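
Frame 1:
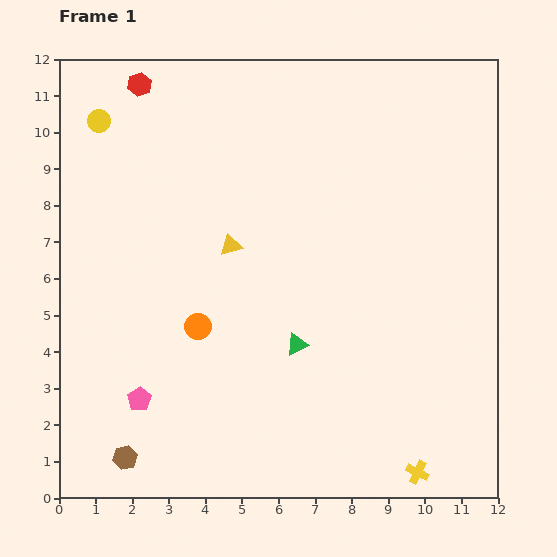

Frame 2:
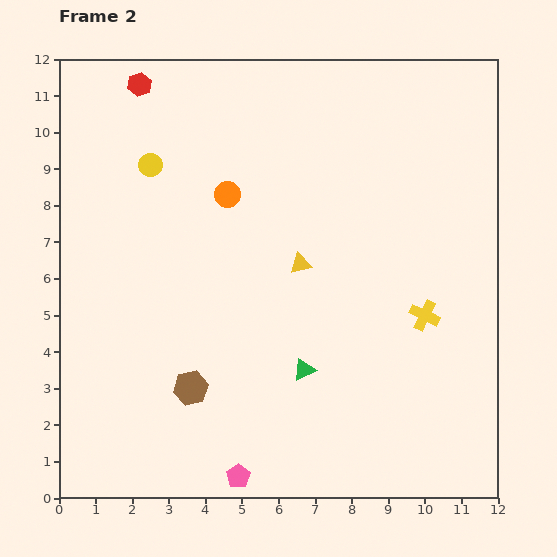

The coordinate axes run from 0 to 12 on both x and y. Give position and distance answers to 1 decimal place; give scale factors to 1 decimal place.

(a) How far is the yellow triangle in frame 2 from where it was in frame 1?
2.0

The yellow triangle moved from (4.7, 6.9) to (6.6, 6.4), a distance of √(1.9² + 0.5²) ≈ 2.0.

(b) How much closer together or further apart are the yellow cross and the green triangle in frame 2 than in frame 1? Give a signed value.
-1.2

Distance in frame 1: 4.8. Distance in frame 2: 3.6.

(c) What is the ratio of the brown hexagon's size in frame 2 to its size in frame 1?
1.4×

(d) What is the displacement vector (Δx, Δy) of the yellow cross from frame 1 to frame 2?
(0.2, 4.3)

The yellow cross was at (9.8, 0.7) in frame 1 and (10.0, 5.0) in frame 2.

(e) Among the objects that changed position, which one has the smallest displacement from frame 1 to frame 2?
the green triangle

(moved 0.7)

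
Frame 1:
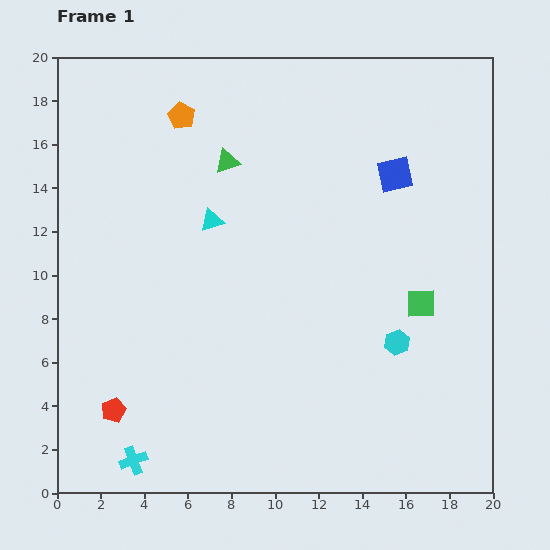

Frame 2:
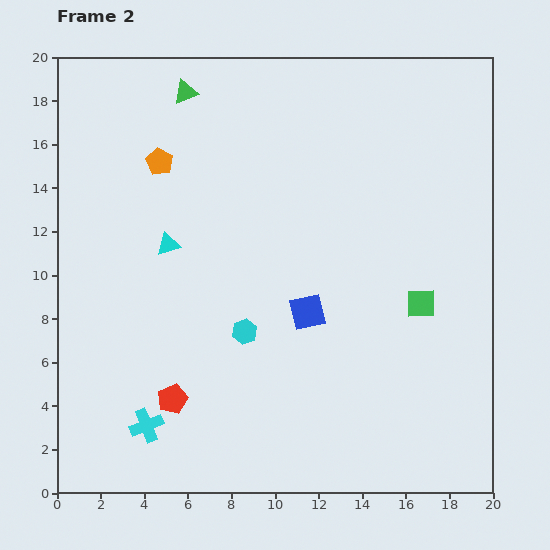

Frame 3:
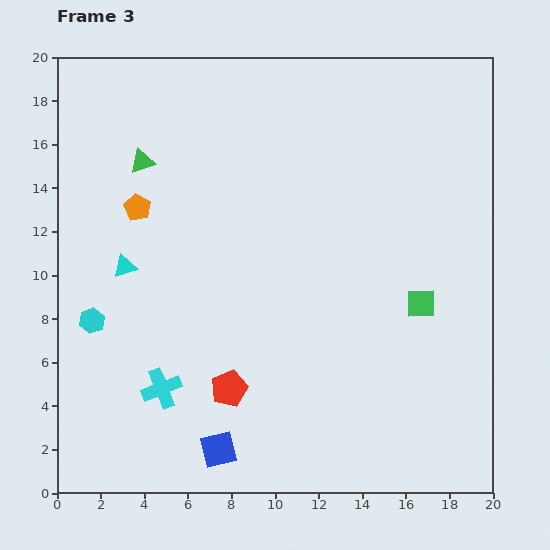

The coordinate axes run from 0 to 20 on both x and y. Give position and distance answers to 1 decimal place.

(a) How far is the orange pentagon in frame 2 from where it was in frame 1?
2.3

The orange pentagon moved from (5.7, 17.3) to (4.7, 15.2), a distance of √(1.0² + 2.1²) ≈ 2.3.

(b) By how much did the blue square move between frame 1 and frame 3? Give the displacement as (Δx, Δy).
(-8.1, -12.6)

The blue square was at (15.5, 14.6) in frame 1 and (7.4, 2.0) in frame 3.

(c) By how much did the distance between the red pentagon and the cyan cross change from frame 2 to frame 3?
+1.4

Distance in frame 2: 1.7. Distance in frame 3: 3.1.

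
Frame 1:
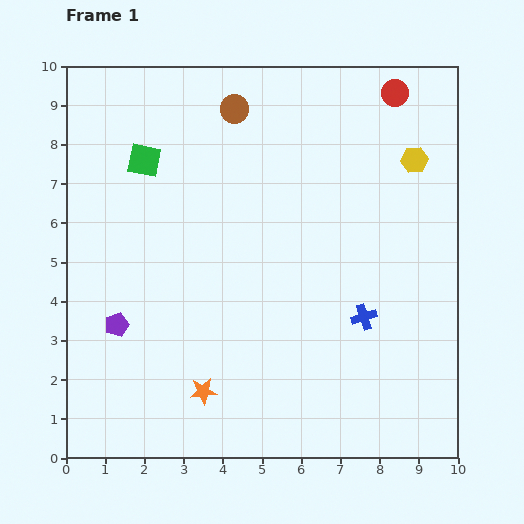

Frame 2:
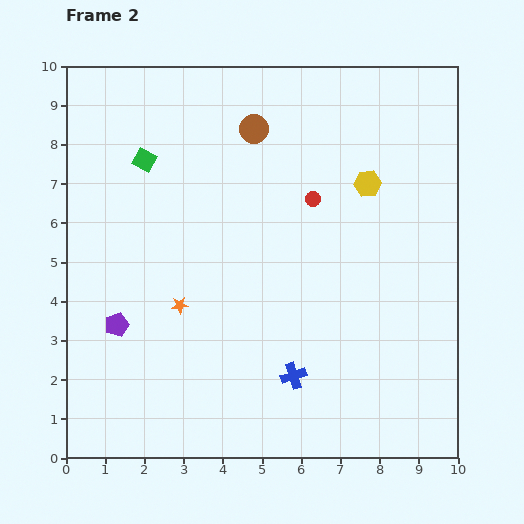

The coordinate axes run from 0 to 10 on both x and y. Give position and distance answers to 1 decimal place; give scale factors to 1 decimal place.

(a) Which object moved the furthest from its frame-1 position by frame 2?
the red circle

(moved 3.4; next 2.3)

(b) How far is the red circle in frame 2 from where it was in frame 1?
3.4

The red circle moved from (8.4, 9.3) to (6.3, 6.6), a distance of √(2.1² + 2.7²) ≈ 3.4.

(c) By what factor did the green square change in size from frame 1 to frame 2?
0.7×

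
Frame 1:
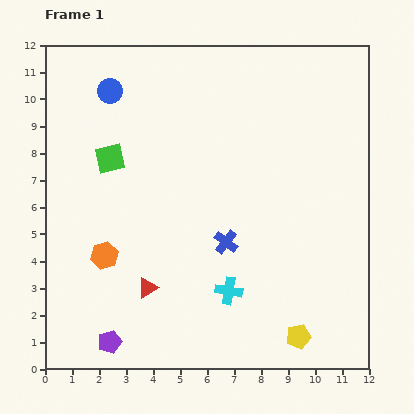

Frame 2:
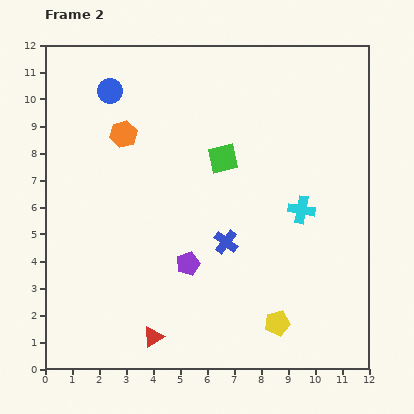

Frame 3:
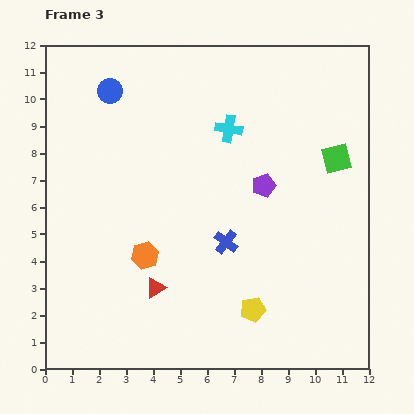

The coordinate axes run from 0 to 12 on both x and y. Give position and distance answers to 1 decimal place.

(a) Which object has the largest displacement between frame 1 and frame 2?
the orange hexagon

(moved 4.6; next 4.2)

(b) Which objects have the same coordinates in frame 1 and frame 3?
the blue circle, the blue cross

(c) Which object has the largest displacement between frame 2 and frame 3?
the orange hexagon

(moved 4.6; next 4.2)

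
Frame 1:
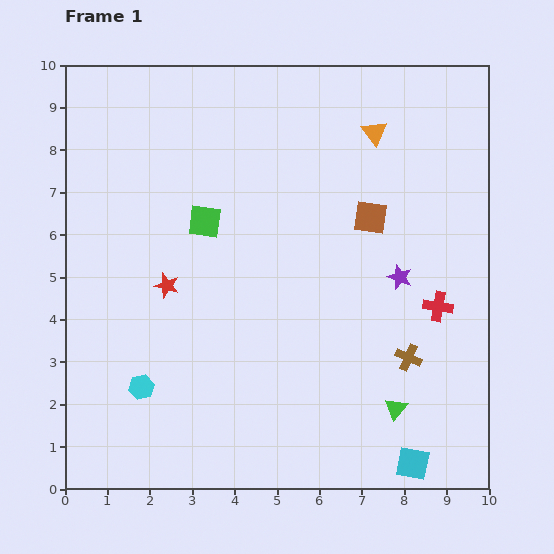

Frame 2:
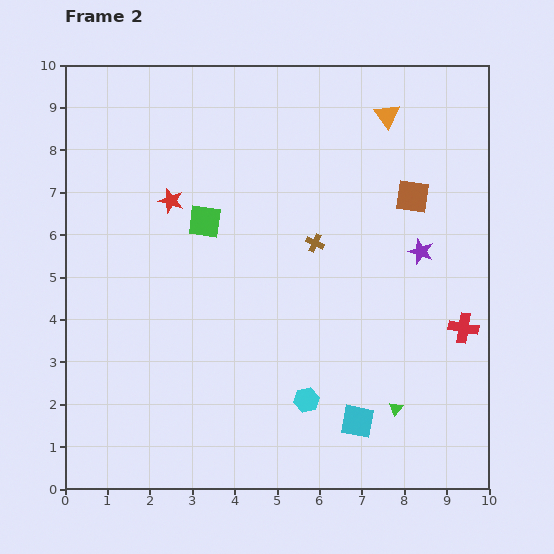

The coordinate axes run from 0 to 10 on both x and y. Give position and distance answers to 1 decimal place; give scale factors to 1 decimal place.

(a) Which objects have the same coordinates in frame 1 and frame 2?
the green square, the green triangle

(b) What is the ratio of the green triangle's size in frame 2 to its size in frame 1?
0.6×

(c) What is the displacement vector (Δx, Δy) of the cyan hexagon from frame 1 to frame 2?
(3.9, -0.3)

The cyan hexagon was at (1.8, 2.4) in frame 1 and (5.7, 2.1) in frame 2.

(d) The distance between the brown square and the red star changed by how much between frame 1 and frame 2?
+0.6

Distance in frame 1: 5.1. Distance in frame 2: 5.7.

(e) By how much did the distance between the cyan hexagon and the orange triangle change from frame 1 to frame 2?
-1.1

Distance in frame 1: 8.1. Distance in frame 2: 7.0.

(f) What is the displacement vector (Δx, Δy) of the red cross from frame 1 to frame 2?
(0.6, -0.5)

The red cross was at (8.8, 4.3) in frame 1 and (9.4, 3.8) in frame 2.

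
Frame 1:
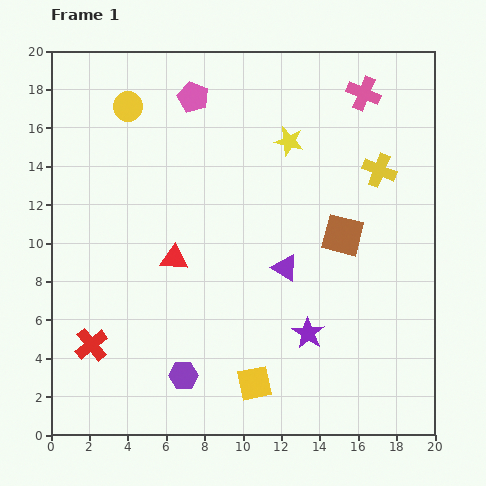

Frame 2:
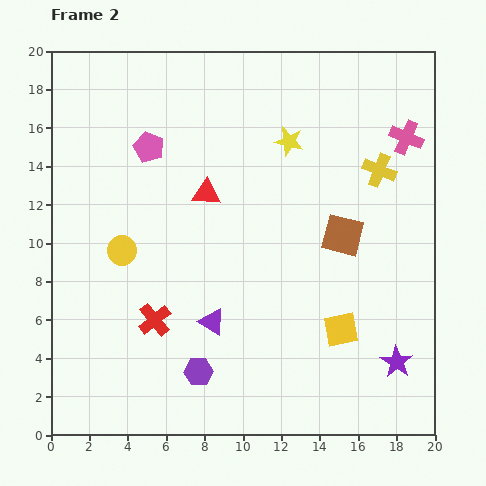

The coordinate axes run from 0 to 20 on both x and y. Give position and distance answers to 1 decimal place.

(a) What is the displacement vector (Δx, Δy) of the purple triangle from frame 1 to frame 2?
(-3.8, -2.8)

The purple triangle was at (12.2, 8.7) in frame 1 and (8.4, 5.9) in frame 2.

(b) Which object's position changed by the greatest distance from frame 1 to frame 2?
the yellow circle

(moved 7.5; next 5.3)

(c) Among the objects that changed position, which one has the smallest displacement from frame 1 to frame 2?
the purple hexagon

(moved 0.8)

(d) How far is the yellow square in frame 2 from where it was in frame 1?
5.3

The yellow square moved from (10.6, 2.7) to (15.1, 5.5), a distance of √(4.5² + 2.8²) ≈ 5.3.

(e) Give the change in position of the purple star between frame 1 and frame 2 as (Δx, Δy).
(4.6, -1.5)

The purple star was at (13.4, 5.3) in frame 1 and (18.0, 3.8) in frame 2.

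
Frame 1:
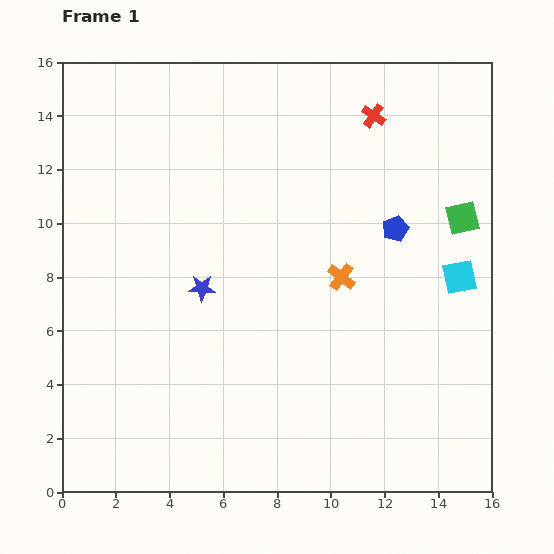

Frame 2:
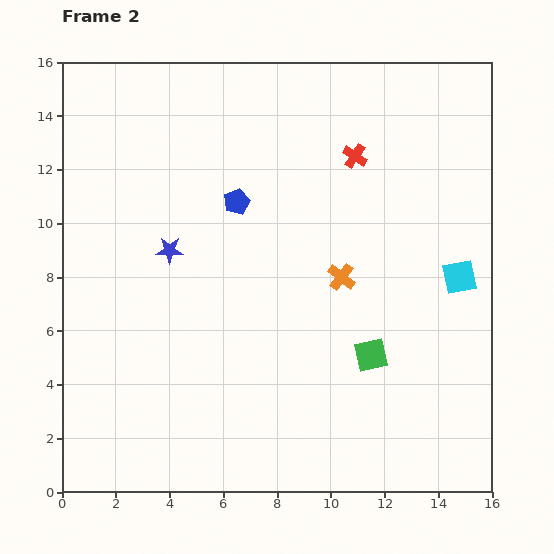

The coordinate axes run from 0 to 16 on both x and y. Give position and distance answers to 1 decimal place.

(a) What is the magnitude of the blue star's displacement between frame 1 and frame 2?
1.8

The blue star moved from (5.2, 7.6) to (4.0, 9.0), a distance of √(1.2² + 1.4²) ≈ 1.8.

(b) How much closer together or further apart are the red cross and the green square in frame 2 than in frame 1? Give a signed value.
+2.4

Distance in frame 1: 5.0. Distance in frame 2: 7.4.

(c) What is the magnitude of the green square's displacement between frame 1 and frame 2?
6.1

The green square moved from (14.9, 10.2) to (11.5, 5.1), a distance of √(3.4² + 5.1²) ≈ 6.1.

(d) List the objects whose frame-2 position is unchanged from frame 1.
the orange cross, the cyan square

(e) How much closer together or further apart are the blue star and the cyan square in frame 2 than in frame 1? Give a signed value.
+1.2

Distance in frame 1: 9.6. Distance in frame 2: 10.8.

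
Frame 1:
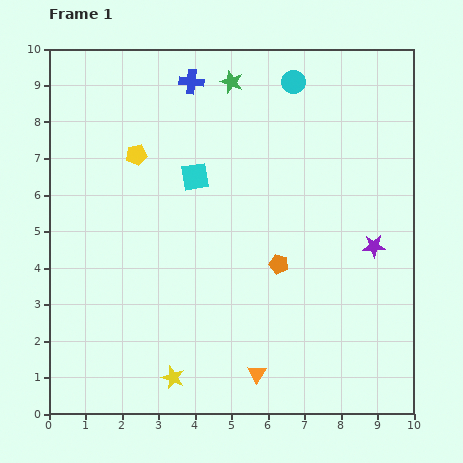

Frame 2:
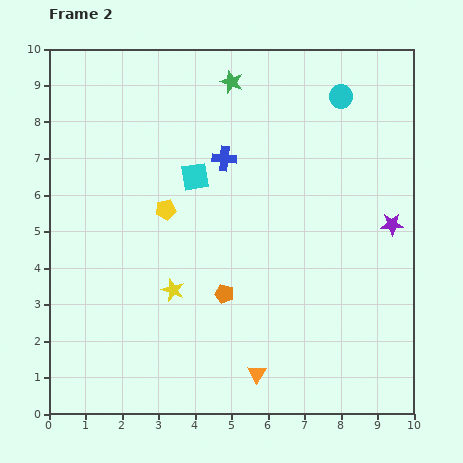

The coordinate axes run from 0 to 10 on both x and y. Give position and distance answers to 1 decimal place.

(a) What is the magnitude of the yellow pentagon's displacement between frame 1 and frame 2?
1.7

The yellow pentagon moved from (2.4, 7.1) to (3.2, 5.6), a distance of √(0.8² + 1.5²) ≈ 1.7.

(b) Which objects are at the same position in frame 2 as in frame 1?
the orange triangle, the cyan square, the green star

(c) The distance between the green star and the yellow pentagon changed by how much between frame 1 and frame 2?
+0.6

Distance in frame 1: 3.3. Distance in frame 2: 3.9.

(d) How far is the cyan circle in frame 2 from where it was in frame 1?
1.4

The cyan circle moved from (6.7, 9.1) to (8.0, 8.7), a distance of √(1.3² + 0.4²) ≈ 1.4.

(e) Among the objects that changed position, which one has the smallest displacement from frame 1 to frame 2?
the purple star

(moved 0.8)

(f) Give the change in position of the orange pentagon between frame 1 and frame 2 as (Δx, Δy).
(-1.5, -0.8)

The orange pentagon was at (6.3, 4.1) in frame 1 and (4.8, 3.3) in frame 2.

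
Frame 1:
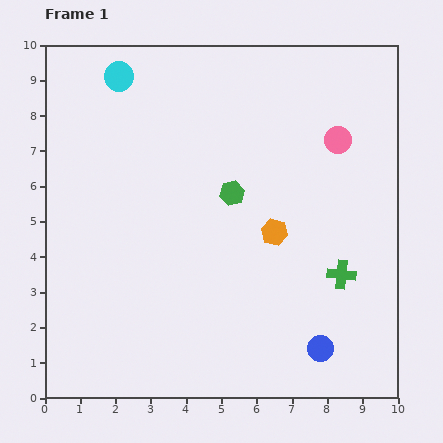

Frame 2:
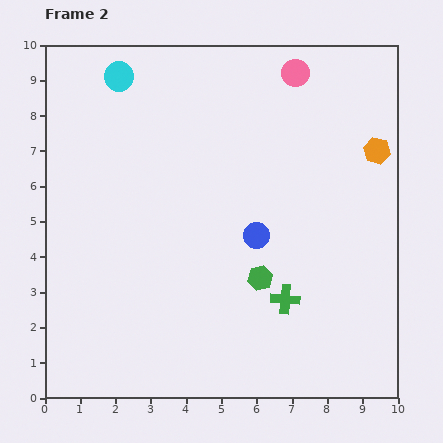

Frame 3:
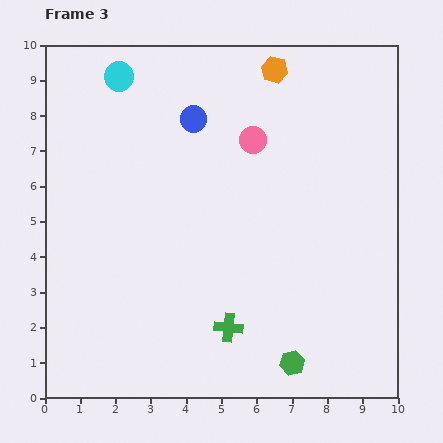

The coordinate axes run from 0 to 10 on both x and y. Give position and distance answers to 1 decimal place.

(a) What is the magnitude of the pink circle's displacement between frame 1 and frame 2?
2.2

The pink circle moved from (8.3, 7.3) to (7.1, 9.2), a distance of √(1.2² + 1.9²) ≈ 2.2.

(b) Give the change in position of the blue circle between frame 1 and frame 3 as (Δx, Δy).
(-3.6, 6.5)

The blue circle was at (7.8, 1.4) in frame 1 and (4.2, 7.9) in frame 3.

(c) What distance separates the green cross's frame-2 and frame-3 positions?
1.8

The green cross moved from (6.8, 2.8) to (5.2, 2.0), a distance of √(1.6² + 0.8²) ≈ 1.8.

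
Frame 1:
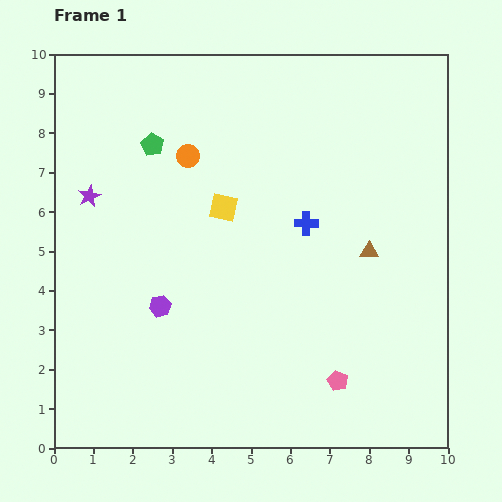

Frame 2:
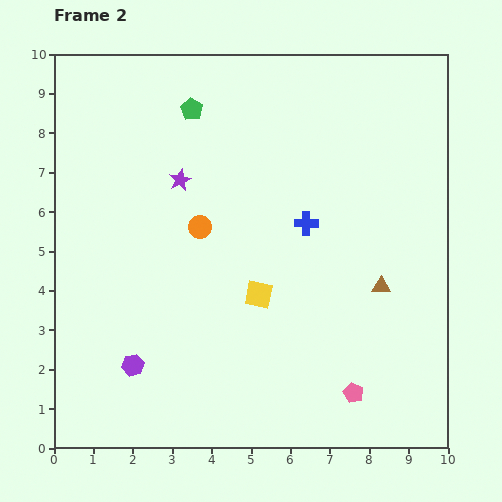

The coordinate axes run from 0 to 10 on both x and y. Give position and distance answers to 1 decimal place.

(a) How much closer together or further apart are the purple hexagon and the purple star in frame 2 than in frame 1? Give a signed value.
+1.6

Distance in frame 1: 3.3. Distance in frame 2: 4.9.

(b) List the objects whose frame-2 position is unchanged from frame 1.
the blue cross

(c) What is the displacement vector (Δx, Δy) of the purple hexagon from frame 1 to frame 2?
(-0.7, -1.5)

The purple hexagon was at (2.7, 3.6) in frame 1 and (2.0, 2.1) in frame 2.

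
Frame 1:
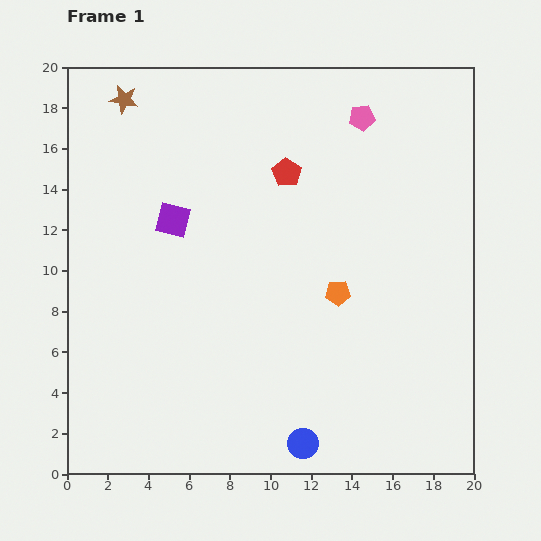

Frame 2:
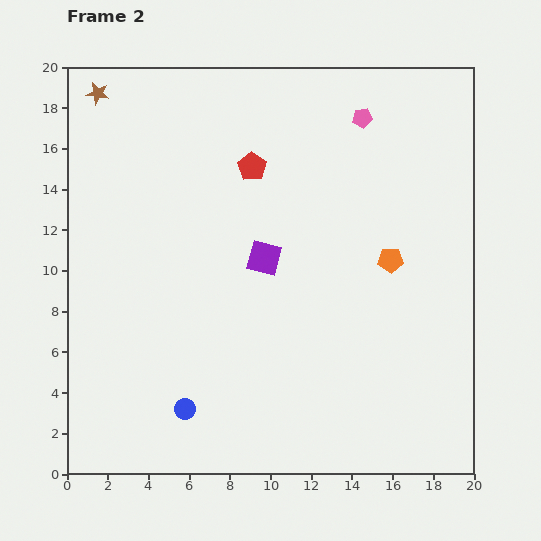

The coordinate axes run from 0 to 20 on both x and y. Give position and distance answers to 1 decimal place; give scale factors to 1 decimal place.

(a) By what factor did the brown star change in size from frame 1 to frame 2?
0.8×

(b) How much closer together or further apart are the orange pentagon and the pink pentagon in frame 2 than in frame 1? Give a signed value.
-1.6

Distance in frame 1: 8.7. Distance in frame 2: 7.1.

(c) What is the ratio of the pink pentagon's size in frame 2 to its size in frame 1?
0.8×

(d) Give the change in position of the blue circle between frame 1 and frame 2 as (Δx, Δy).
(-5.8, 1.7)

The blue circle was at (11.6, 1.5) in frame 1 and (5.8, 3.2) in frame 2.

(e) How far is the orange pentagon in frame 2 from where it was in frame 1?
3.1

The orange pentagon moved from (13.3, 8.9) to (15.9, 10.5), a distance of √(2.6² + 1.6²) ≈ 3.1.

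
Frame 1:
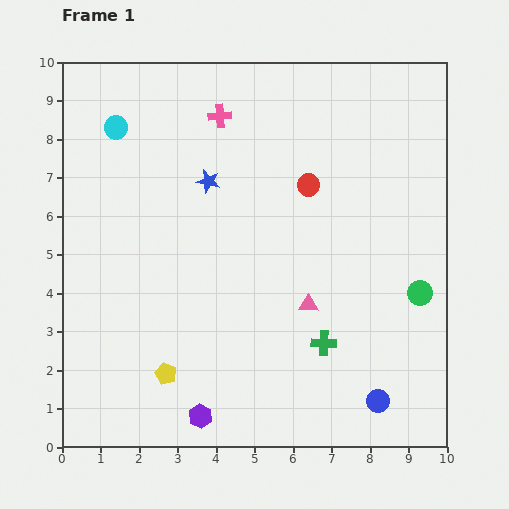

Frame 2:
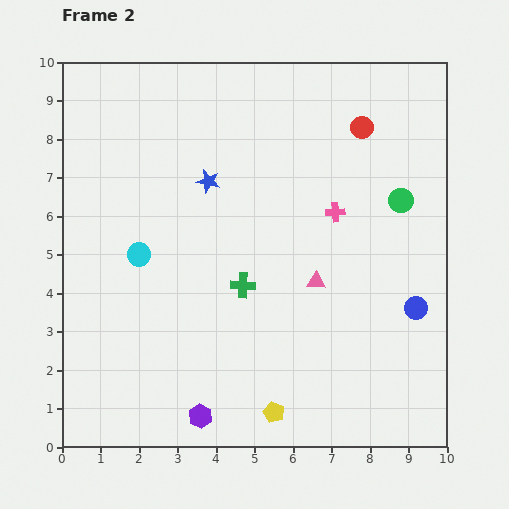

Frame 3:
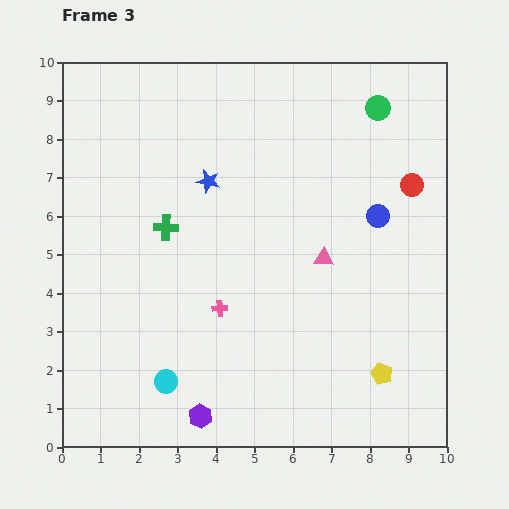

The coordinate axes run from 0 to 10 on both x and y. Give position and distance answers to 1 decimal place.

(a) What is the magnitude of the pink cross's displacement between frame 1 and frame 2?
3.9

The pink cross moved from (4.1, 8.6) to (7.1, 6.1), a distance of √(3.0² + 2.5²) ≈ 3.9.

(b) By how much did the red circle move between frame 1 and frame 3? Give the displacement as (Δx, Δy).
(2.7, 0.0)

The red circle was at (6.4, 6.8) in frame 1 and (9.1, 6.8) in frame 3.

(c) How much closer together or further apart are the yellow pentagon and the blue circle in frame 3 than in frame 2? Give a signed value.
-0.5

Distance in frame 2: 4.6. Distance in frame 3: 4.1.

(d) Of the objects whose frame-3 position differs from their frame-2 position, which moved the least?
the pink triangle

(moved 0.6)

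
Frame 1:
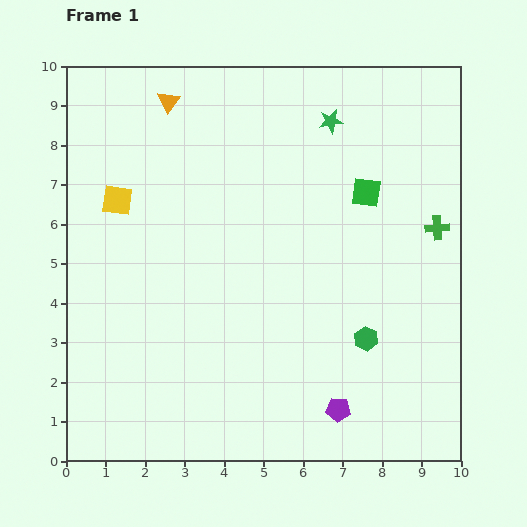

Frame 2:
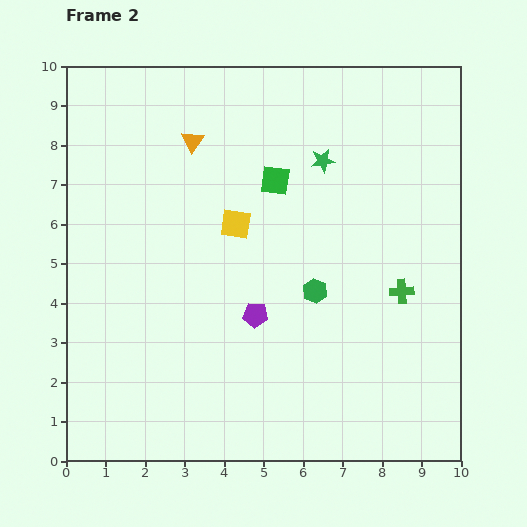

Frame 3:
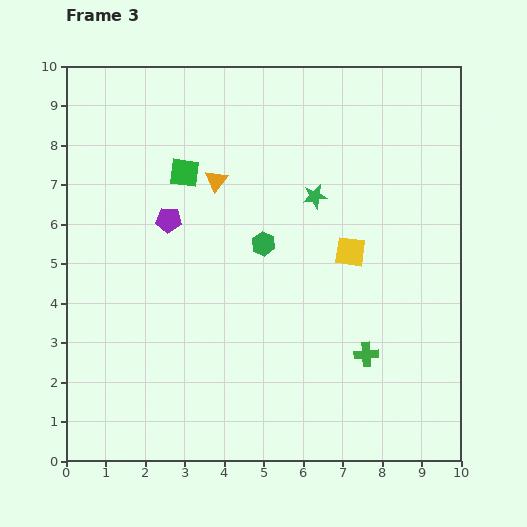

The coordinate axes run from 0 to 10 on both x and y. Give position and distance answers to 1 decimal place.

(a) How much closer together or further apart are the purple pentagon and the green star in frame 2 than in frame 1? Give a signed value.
-3.0

Distance in frame 1: 7.3. Distance in frame 2: 4.3.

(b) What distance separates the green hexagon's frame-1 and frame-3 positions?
3.5

The green hexagon moved from (7.6, 3.1) to (5.0, 5.5), a distance of √(2.6² + 2.4²) ≈ 3.5.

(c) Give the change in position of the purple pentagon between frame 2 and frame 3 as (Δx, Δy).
(-2.2, 2.4)

The purple pentagon was at (4.8, 3.7) in frame 2 and (2.6, 6.1) in frame 3.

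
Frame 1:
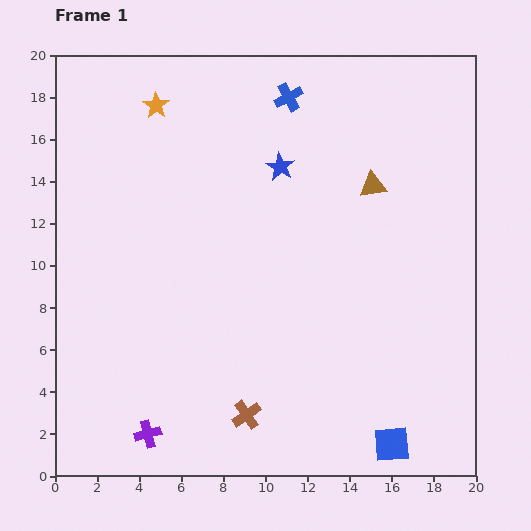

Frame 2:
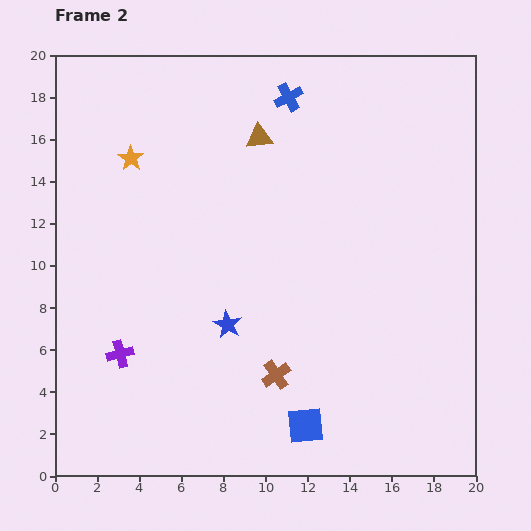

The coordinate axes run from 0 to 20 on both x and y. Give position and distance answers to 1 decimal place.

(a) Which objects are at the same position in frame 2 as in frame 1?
the blue cross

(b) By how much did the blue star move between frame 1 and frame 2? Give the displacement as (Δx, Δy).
(-2.5, -7.5)

The blue star was at (10.7, 14.7) in frame 1 and (8.2, 7.2) in frame 2.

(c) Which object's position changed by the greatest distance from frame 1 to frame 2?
the blue star

(moved 7.9; next 5.9)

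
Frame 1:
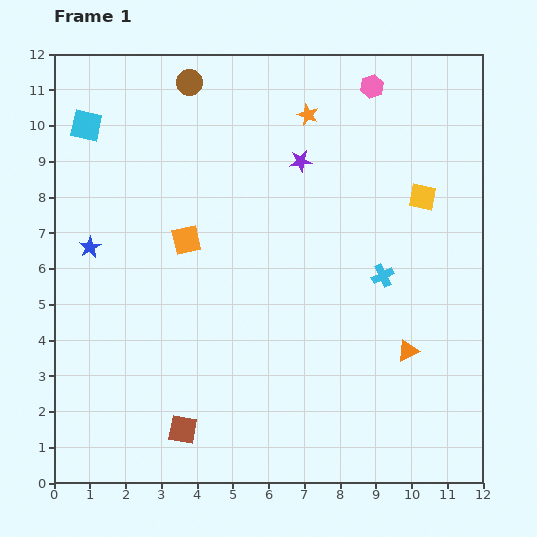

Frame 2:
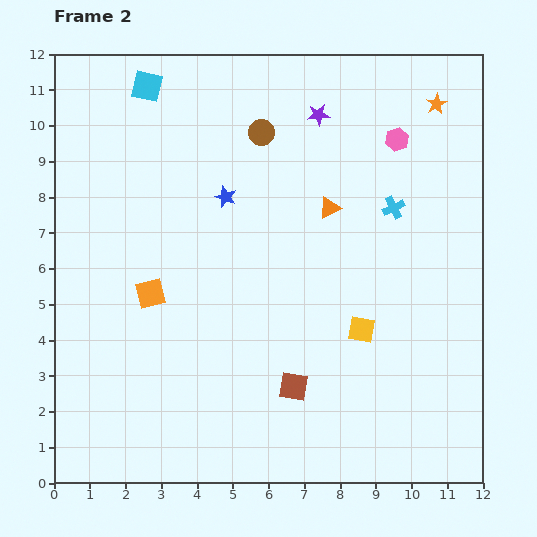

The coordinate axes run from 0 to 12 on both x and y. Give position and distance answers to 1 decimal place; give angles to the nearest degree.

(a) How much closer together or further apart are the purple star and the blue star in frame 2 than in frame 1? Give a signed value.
-2.9

Distance in frame 1: 6.4. Distance in frame 2: 3.5.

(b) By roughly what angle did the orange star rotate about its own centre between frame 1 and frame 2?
22° clockwise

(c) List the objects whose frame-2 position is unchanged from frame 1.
none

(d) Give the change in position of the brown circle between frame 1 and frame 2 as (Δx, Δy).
(2.0, -1.4)

The brown circle was at (3.8, 11.2) in frame 1 and (5.8, 9.8) in frame 2.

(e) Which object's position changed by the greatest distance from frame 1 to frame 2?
the orange triangle

(moved 4.6; next 4.1)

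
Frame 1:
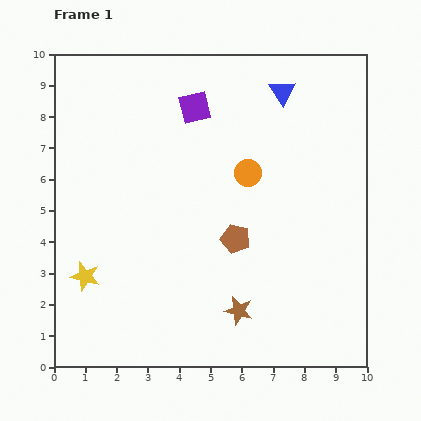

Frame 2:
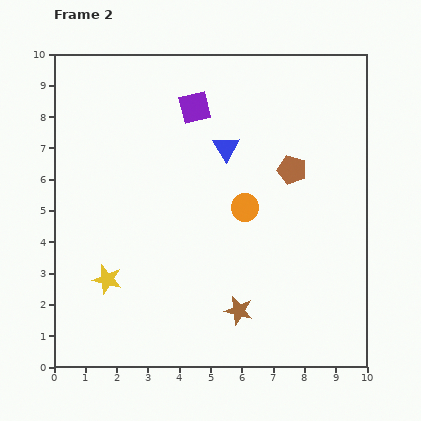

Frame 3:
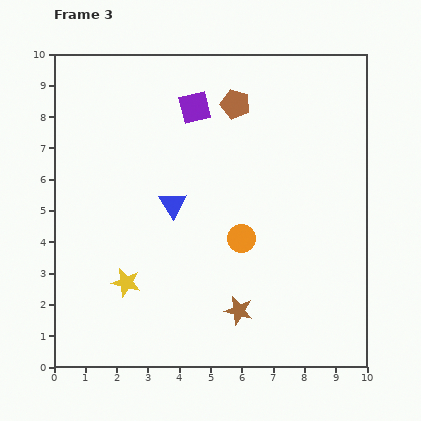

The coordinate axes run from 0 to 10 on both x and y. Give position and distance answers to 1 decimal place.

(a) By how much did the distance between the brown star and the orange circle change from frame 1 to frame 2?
-1.1

Distance in frame 1: 4.4. Distance in frame 2: 3.3.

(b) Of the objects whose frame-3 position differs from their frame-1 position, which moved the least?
the yellow star

(moved 1.3)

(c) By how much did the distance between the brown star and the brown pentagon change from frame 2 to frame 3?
+1.8

Distance in frame 2: 4.8. Distance in frame 3: 6.6.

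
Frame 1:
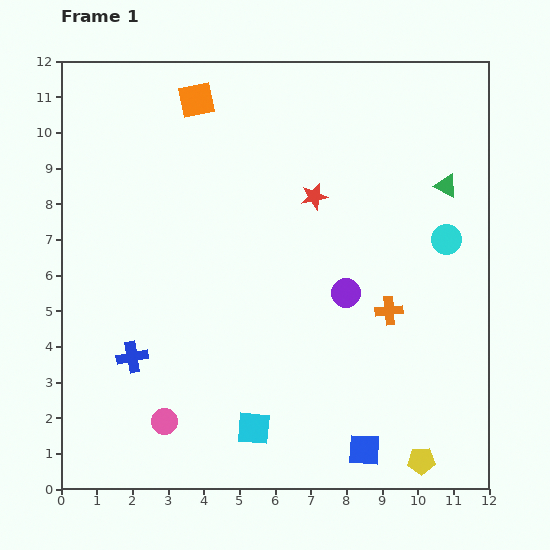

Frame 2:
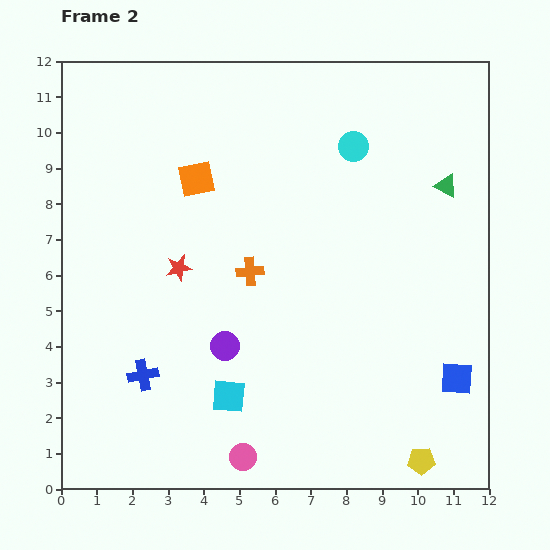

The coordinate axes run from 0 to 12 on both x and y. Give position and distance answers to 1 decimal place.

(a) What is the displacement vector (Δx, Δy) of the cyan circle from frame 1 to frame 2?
(-2.6, 2.6)

The cyan circle was at (10.8, 7.0) in frame 1 and (8.2, 9.6) in frame 2.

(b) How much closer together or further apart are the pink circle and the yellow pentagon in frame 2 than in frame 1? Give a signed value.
-2.3

Distance in frame 1: 7.3. Distance in frame 2: 5.0.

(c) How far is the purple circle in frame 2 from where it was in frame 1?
3.7

The purple circle moved from (8.0, 5.5) to (4.6, 4.0), a distance of √(3.4² + 1.5²) ≈ 3.7.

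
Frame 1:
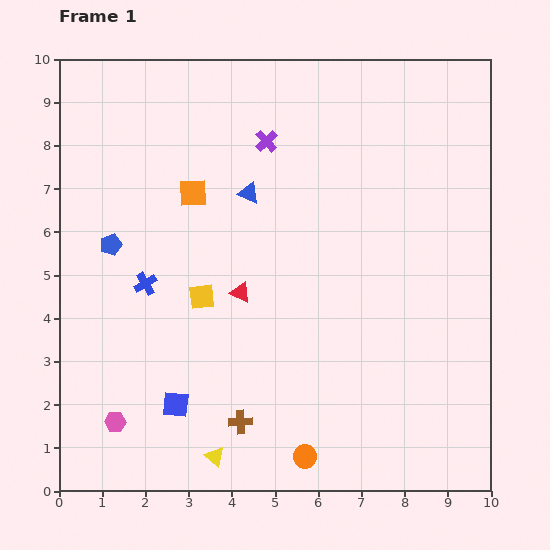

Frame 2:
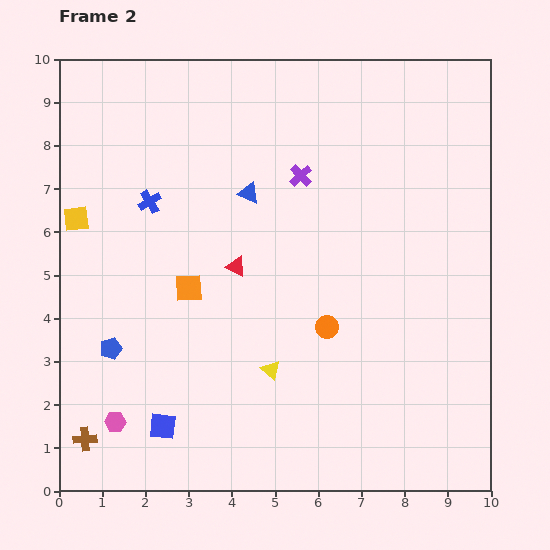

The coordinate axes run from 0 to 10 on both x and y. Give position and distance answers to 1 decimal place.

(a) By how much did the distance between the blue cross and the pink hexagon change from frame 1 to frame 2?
+1.9

Distance in frame 1: 3.3. Distance in frame 2: 5.2.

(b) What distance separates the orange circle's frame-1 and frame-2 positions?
3.0

The orange circle moved from (5.7, 0.8) to (6.2, 3.8), a distance of √(0.5² + 3.0²) ≈ 3.0.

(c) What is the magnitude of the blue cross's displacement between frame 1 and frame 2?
1.9

The blue cross moved from (2.0, 4.8) to (2.1, 6.7), a distance of √(0.1² + 1.9²) ≈ 1.9.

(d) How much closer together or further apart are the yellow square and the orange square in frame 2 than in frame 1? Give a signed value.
+0.7

Distance in frame 1: 2.4. Distance in frame 2: 3.1.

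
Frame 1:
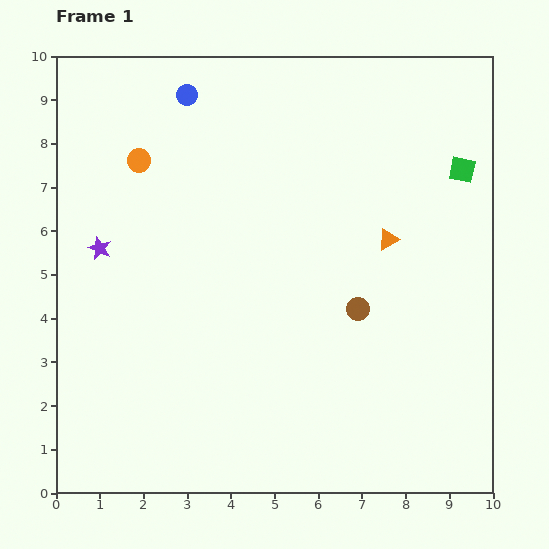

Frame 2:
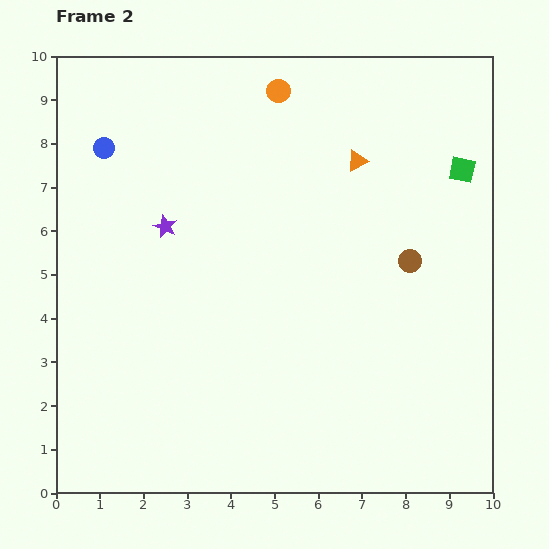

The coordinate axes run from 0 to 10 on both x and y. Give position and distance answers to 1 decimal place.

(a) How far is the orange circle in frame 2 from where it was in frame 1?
3.6

The orange circle moved from (1.9, 7.6) to (5.1, 9.2), a distance of √(3.2² + 1.6²) ≈ 3.6.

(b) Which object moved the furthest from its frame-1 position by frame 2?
the orange circle

(moved 3.6; next 2.2)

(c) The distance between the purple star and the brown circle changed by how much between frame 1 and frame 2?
-0.4

Distance in frame 1: 6.1. Distance in frame 2: 5.7.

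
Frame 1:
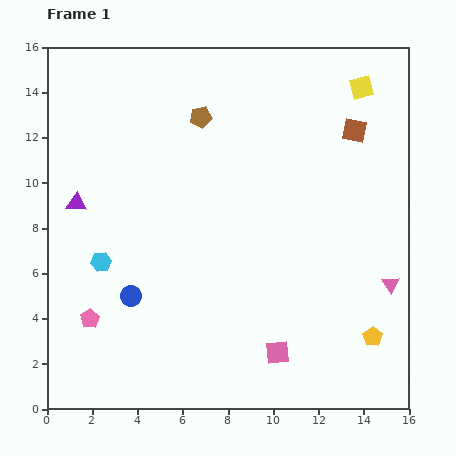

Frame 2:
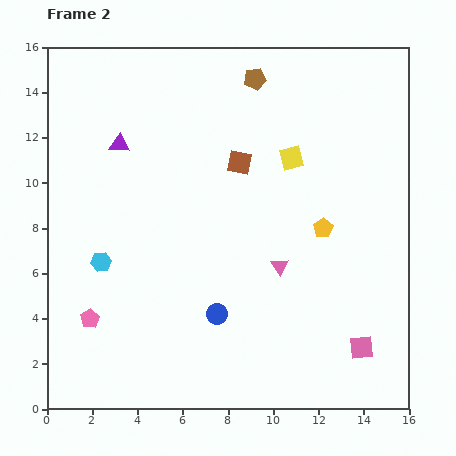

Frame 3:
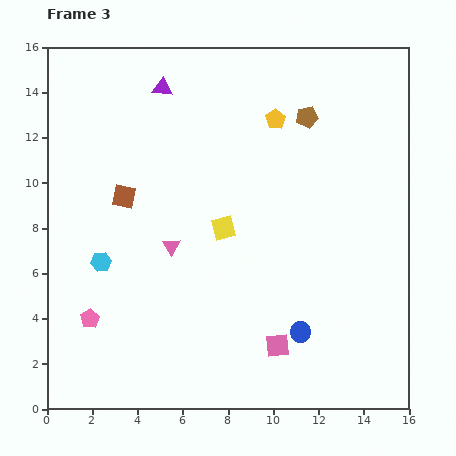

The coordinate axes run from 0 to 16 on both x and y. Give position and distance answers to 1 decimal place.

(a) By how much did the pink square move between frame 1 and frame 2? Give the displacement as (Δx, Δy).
(3.7, 0.2)

The pink square was at (10.2, 2.5) in frame 1 and (13.9, 2.7) in frame 2.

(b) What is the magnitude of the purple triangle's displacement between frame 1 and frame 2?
3.2

The purple triangle moved from (1.3, 9.1) to (3.2, 11.7), a distance of √(1.9² + 2.6²) ≈ 3.2.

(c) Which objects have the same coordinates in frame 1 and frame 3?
the cyan hexagon, the pink pentagon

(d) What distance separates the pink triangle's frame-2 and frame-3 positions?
4.9

The pink triangle moved from (10.3, 6.3) to (5.5, 7.2), a distance of √(4.8² + 0.9²) ≈ 4.9.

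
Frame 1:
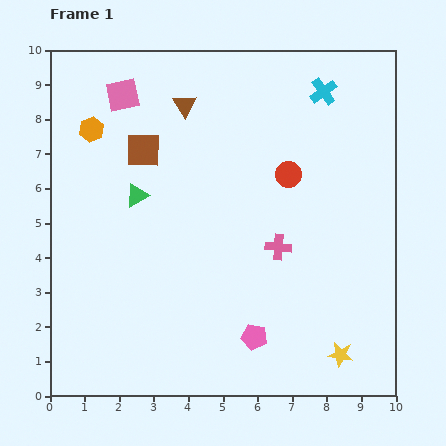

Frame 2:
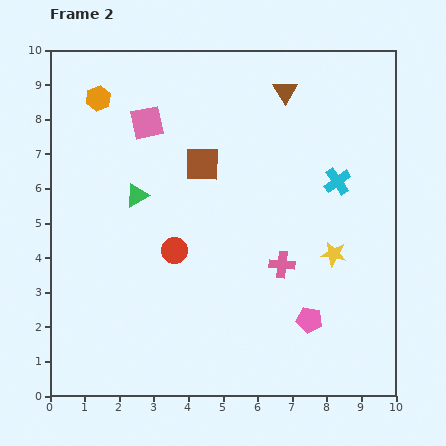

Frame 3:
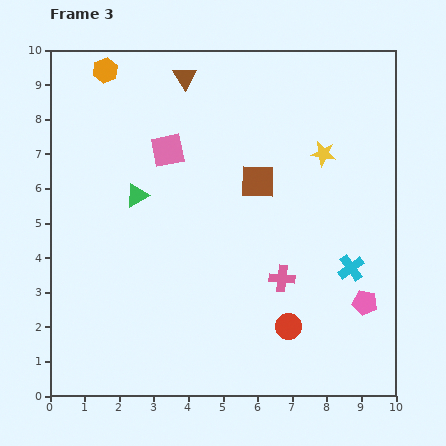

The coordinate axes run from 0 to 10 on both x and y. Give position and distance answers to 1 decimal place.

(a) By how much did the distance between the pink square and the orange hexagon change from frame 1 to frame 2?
+0.3

Distance in frame 1: 1.3. Distance in frame 2: 1.6.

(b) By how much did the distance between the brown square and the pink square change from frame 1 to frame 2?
+0.3

Distance in frame 1: 1.7. Distance in frame 2: 2.0.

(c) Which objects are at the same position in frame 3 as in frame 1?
the green triangle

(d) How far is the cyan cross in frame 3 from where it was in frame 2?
2.5

The cyan cross moved from (8.3, 6.2) to (8.7, 3.7), a distance of √(0.4² + 2.5²) ≈ 2.5.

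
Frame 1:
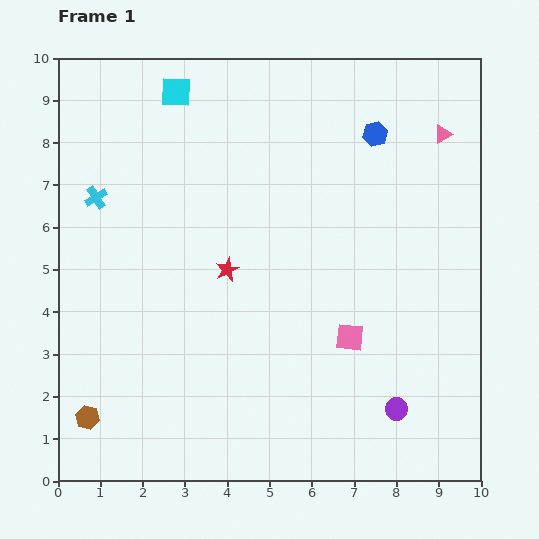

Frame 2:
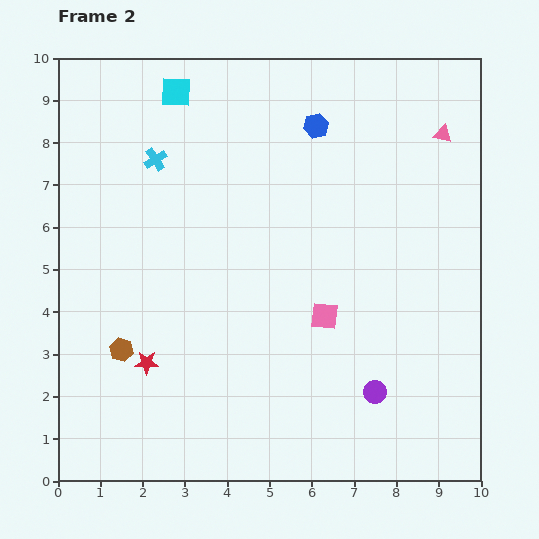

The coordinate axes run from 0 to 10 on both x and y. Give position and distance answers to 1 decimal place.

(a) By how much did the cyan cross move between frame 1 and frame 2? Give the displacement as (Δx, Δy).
(1.4, 0.9)

The cyan cross was at (0.9, 6.7) in frame 1 and (2.3, 7.6) in frame 2.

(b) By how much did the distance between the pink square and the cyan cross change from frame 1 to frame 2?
-1.4

Distance in frame 1: 6.8. Distance in frame 2: 5.4.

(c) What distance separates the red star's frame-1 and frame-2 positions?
2.9

The red star moved from (4.0, 5.0) to (2.1, 2.8), a distance of √(1.9² + 2.2²) ≈ 2.9.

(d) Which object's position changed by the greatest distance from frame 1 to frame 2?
the red star

(moved 2.9; next 1.8)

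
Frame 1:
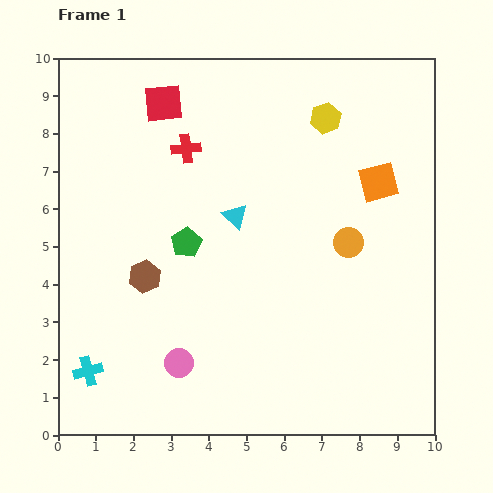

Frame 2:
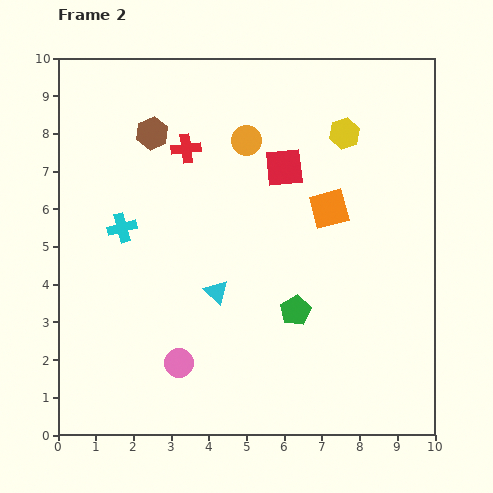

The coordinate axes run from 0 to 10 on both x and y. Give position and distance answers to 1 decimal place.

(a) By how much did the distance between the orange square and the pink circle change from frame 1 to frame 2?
-1.5

Distance in frame 1: 7.2. Distance in frame 2: 5.7.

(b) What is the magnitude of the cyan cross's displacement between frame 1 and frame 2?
3.9

The cyan cross moved from (0.8, 1.7) to (1.7, 5.5), a distance of √(0.9² + 3.8²) ≈ 3.9.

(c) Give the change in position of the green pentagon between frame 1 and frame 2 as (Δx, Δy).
(2.9, -1.8)

The green pentagon was at (3.4, 5.1) in frame 1 and (6.3, 3.3) in frame 2.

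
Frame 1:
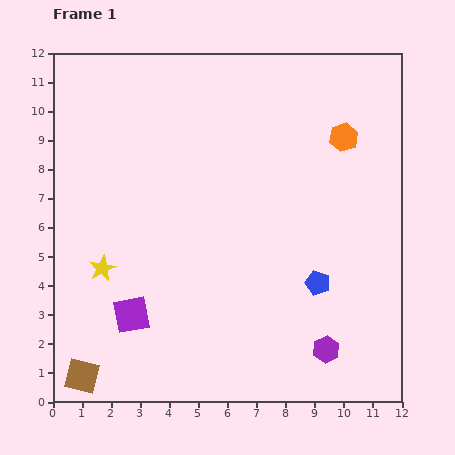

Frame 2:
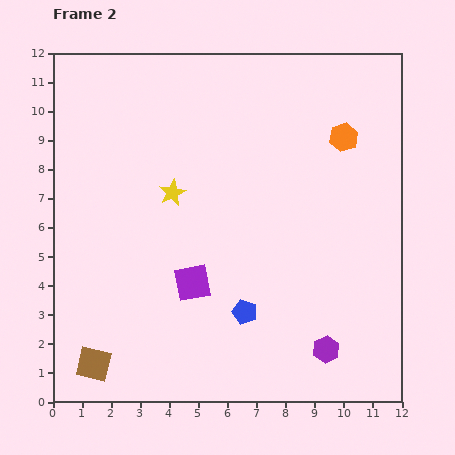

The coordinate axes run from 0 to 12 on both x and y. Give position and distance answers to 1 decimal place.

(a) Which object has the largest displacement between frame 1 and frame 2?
the yellow star

(moved 3.5; next 2.7)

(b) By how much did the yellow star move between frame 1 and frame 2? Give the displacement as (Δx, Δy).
(2.4, 2.6)

The yellow star was at (1.7, 4.6) in frame 1 and (4.1, 7.2) in frame 2.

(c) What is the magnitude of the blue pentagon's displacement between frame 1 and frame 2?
2.7

The blue pentagon moved from (9.1, 4.1) to (6.6, 3.1), a distance of √(2.5² + 1.0²) ≈ 2.7.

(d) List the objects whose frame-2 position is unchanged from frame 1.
the orange hexagon, the purple hexagon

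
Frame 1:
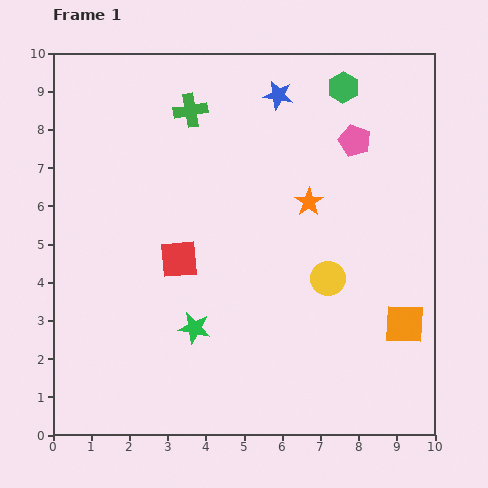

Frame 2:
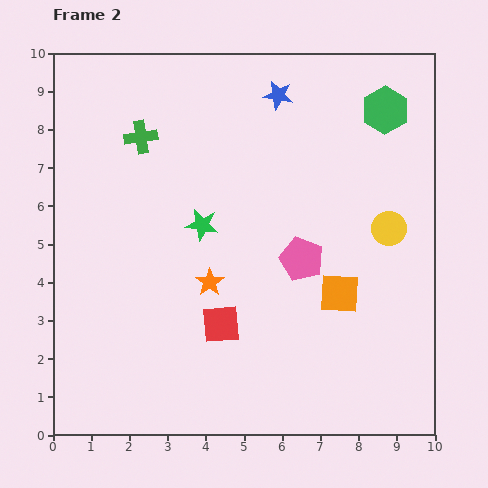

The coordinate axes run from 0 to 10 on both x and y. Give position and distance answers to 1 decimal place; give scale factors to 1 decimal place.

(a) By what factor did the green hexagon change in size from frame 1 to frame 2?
1.5×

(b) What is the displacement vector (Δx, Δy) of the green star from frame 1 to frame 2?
(0.2, 2.7)

The green star was at (3.7, 2.8) in frame 1 and (3.9, 5.5) in frame 2.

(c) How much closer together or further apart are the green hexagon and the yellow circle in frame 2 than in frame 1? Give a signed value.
-1.9

Distance in frame 1: 5.0. Distance in frame 2: 3.1.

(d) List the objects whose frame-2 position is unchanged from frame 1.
the blue star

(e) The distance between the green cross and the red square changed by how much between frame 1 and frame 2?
+1.4

Distance in frame 1: 3.9. Distance in frame 2: 5.3.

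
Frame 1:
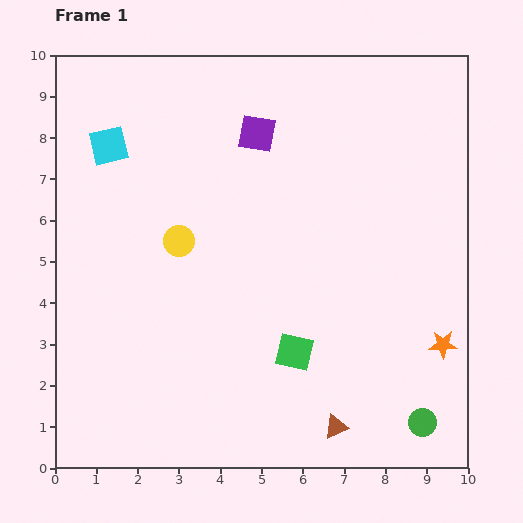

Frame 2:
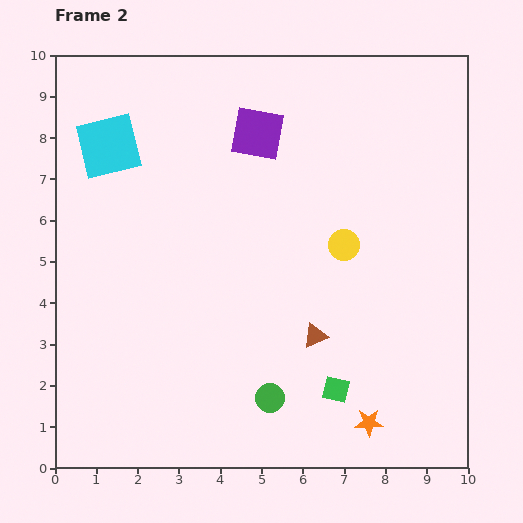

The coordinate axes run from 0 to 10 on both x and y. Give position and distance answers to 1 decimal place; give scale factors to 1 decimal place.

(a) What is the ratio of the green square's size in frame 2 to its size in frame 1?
0.7×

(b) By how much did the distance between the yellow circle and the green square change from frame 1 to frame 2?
-0.4

Distance in frame 1: 3.9. Distance in frame 2: 3.5.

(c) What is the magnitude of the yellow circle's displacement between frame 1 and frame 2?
4.0

The yellow circle moved from (3.0, 5.5) to (7.0, 5.4), a distance of √(4.0² + 0.1²) ≈ 4.0.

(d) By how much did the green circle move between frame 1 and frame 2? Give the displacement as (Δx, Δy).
(-3.7, 0.6)

The green circle was at (8.9, 1.1) in frame 1 and (5.2, 1.7) in frame 2.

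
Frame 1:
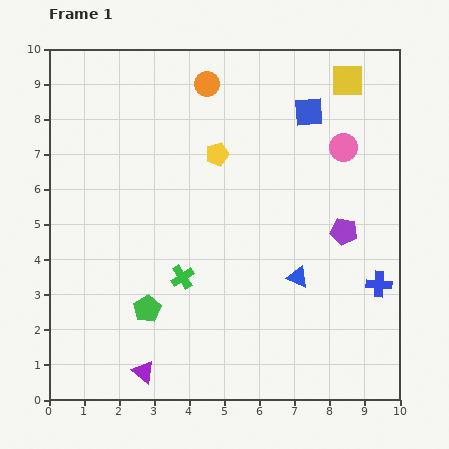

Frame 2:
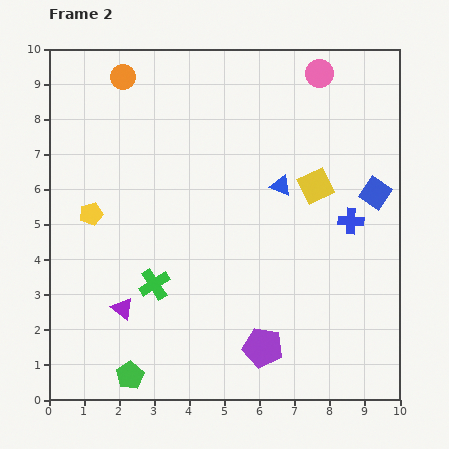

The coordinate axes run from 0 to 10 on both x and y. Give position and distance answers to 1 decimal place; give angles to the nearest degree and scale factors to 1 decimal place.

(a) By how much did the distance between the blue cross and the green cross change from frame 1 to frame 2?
+0.3

Distance in frame 1: 5.6. Distance in frame 2: 5.9.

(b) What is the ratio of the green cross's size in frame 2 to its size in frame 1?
1.3×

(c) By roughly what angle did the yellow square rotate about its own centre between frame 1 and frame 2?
25° counter-clockwise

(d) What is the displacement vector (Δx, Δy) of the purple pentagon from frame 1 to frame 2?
(-2.3, -3.3)

The purple pentagon was at (8.4, 4.8) in frame 1 and (6.1, 1.5) in frame 2.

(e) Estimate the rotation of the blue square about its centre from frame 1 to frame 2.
38° clockwise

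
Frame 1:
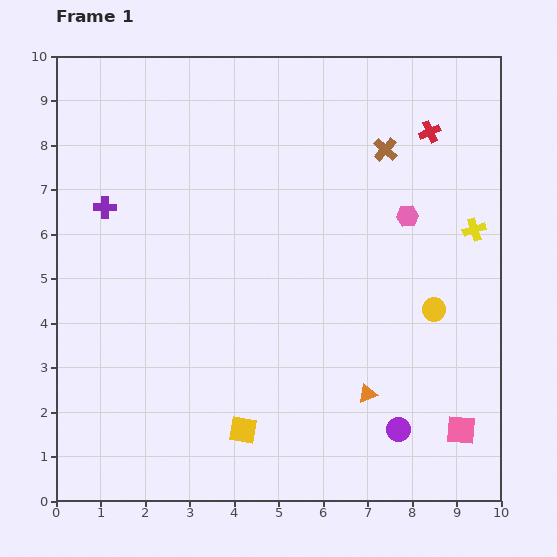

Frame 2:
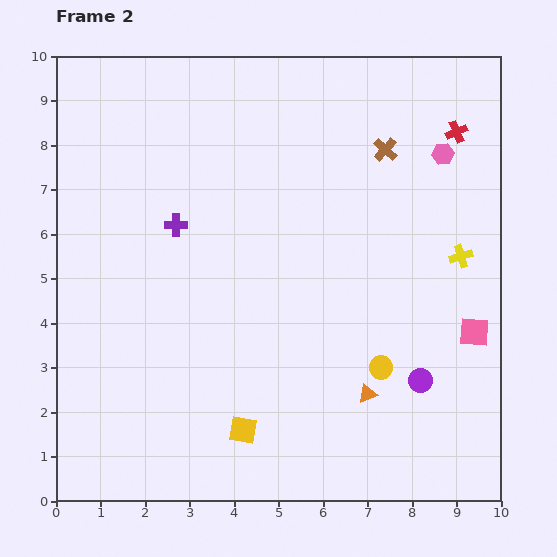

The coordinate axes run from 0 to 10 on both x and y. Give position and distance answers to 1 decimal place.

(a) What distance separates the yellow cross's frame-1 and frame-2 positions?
0.7

The yellow cross moved from (9.4, 6.1) to (9.1, 5.5), a distance of √(0.3² + 0.6²) ≈ 0.7.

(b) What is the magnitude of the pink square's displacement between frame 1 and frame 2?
2.2

The pink square moved from (9.1, 1.6) to (9.4, 3.8), a distance of √(0.3² + 2.2²) ≈ 2.2.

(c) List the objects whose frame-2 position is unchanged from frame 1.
the orange triangle, the brown cross, the yellow square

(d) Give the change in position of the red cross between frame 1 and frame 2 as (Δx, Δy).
(0.6, 0.0)

The red cross was at (8.4, 8.3) in frame 1 and (9.0, 8.3) in frame 2.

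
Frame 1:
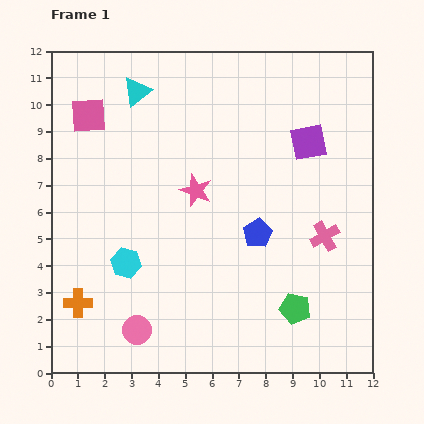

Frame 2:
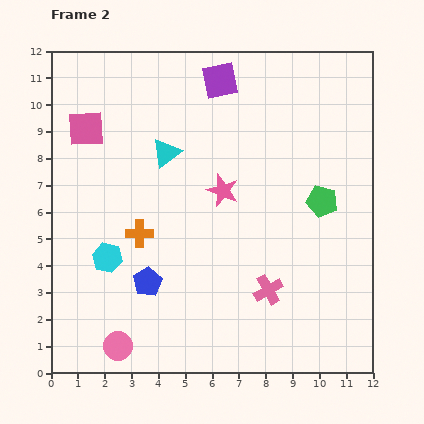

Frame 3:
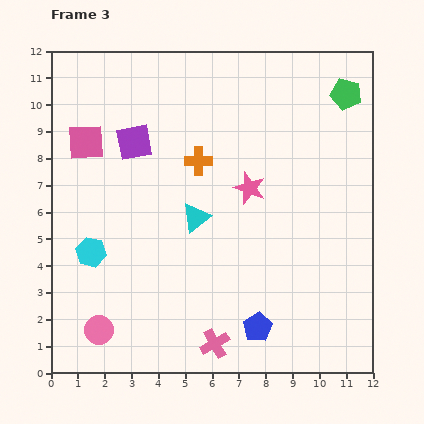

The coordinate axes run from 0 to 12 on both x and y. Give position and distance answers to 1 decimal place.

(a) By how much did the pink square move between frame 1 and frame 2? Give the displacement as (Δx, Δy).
(-0.1, -0.5)

The pink square was at (1.4, 9.6) in frame 1 and (1.3, 9.1) in frame 2.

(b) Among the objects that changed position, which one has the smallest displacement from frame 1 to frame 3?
the pink square

(moved 1.0)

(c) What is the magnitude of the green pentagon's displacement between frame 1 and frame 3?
8.2

The green pentagon moved from (9.1, 2.4) to (11.0, 10.4), a distance of √(1.9² + 8.0²) ≈ 8.2.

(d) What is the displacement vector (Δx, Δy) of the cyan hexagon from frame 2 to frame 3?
(-0.6, 0.2)

The cyan hexagon was at (2.1, 4.3) in frame 2 and (1.5, 4.5) in frame 3.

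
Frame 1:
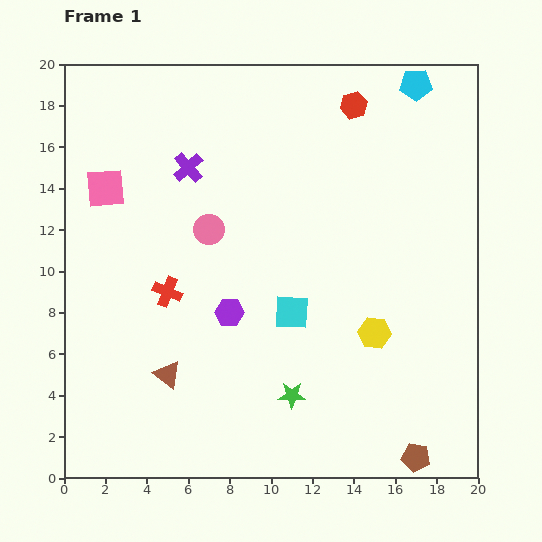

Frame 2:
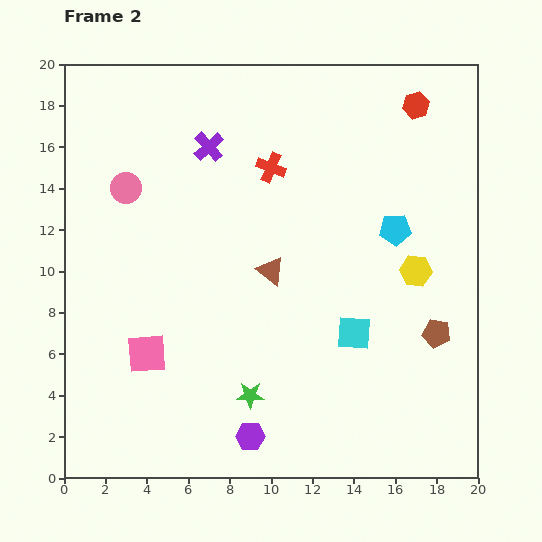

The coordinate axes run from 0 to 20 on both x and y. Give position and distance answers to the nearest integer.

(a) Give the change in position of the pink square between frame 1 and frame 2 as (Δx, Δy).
(2, -8)

The pink square was at (2, 14) in frame 1 and (4, 6) in frame 2.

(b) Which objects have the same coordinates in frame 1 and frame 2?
none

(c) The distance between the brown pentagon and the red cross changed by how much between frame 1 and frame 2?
-3

Distance in frame 1: 14. Distance in frame 2: 11.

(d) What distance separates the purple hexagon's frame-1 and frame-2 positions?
6

The purple hexagon moved from (8, 8) to (9, 2), a distance of √(1² + 6²) ≈ 6.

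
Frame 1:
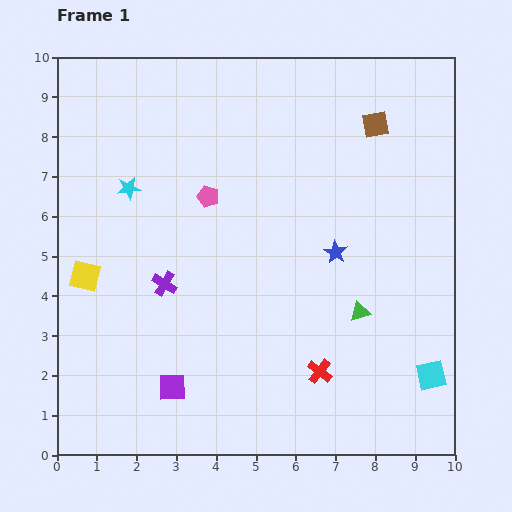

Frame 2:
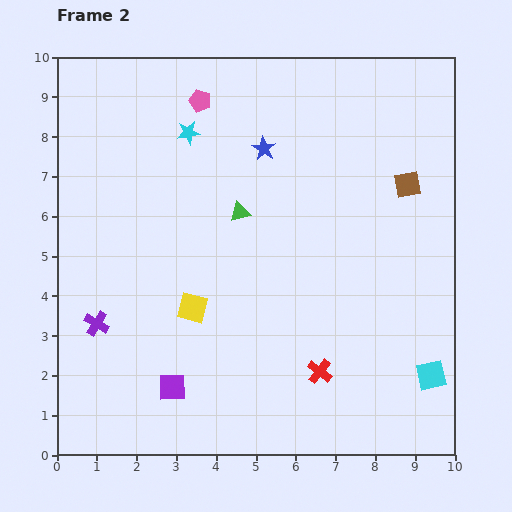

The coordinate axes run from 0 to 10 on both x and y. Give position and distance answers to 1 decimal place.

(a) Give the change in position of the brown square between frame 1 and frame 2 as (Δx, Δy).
(0.8, -1.5)

The brown square was at (8.0, 8.3) in frame 1 and (8.8, 6.8) in frame 2.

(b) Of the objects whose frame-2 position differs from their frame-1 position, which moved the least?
the brown square

(moved 1.7)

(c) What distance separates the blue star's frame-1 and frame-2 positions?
3.2

The blue star moved from (7.0, 5.1) to (5.2, 7.7), a distance of √(1.8² + 2.6²) ≈ 3.2.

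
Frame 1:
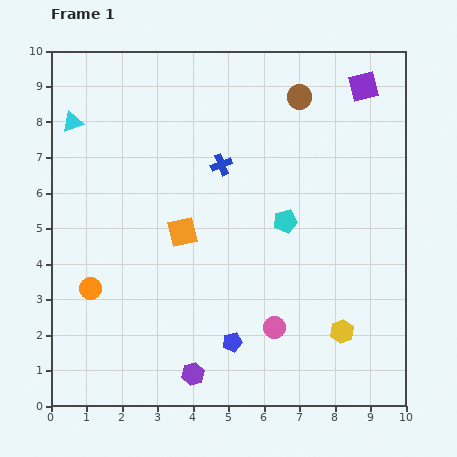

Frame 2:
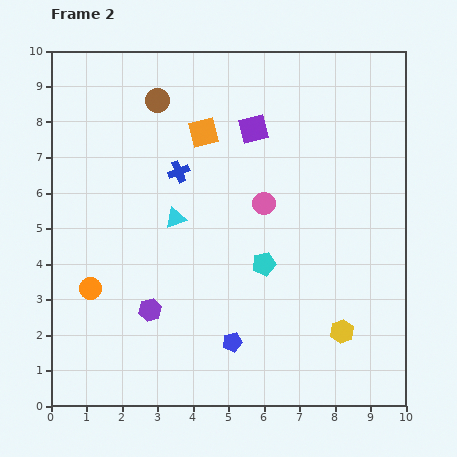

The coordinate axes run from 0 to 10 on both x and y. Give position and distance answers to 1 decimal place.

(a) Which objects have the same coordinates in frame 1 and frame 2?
the orange circle, the blue pentagon, the yellow hexagon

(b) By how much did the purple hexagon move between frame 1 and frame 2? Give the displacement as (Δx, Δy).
(-1.2, 1.8)

The purple hexagon was at (4.0, 0.9) in frame 1 and (2.8, 2.7) in frame 2.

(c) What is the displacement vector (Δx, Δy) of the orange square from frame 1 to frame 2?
(0.6, 2.8)

The orange square was at (3.7, 4.9) in frame 1 and (4.3, 7.7) in frame 2.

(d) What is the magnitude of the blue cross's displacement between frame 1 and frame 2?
1.2

The blue cross moved from (4.8, 6.8) to (3.6, 6.6), a distance of √(1.2² + 0.2²) ≈ 1.2.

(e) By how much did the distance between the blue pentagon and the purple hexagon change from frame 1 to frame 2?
+1.1

Distance in frame 1: 1.4. Distance in frame 2: 2.5.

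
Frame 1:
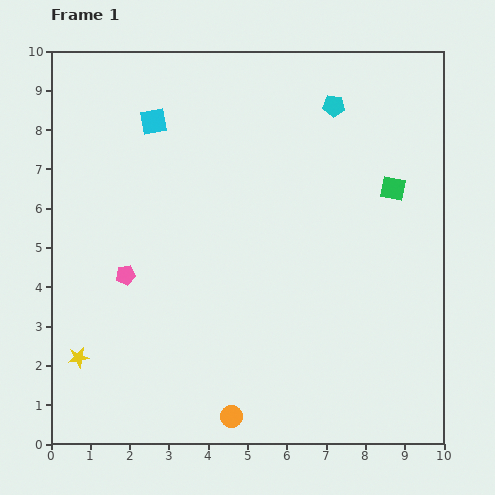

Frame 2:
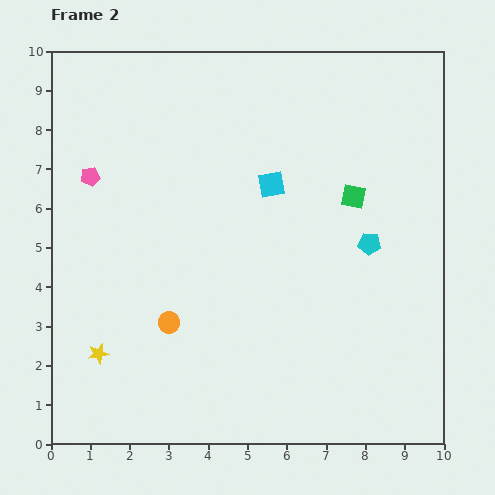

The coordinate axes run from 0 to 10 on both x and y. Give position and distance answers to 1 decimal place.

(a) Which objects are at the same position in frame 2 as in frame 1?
none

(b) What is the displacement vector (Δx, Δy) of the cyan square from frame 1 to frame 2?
(3.0, -1.6)

The cyan square was at (2.6, 8.2) in frame 1 and (5.6, 6.6) in frame 2.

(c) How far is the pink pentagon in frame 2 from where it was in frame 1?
2.7

The pink pentagon moved from (1.9, 4.3) to (1.0, 6.8), a distance of √(0.9² + 2.5²) ≈ 2.7.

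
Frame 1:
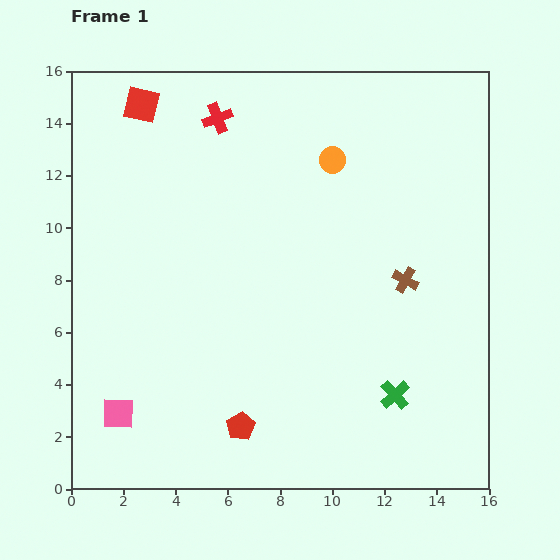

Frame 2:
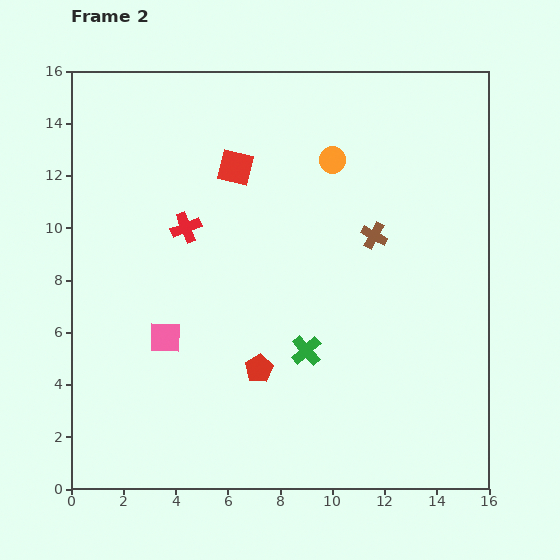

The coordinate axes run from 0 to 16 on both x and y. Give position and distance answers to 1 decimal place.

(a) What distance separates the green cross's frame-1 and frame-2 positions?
3.8

The green cross moved from (12.4, 3.6) to (9.0, 5.3), a distance of √(3.4² + 1.7²) ≈ 3.8.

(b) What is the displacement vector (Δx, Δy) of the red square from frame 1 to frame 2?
(3.6, -2.4)

The red square was at (2.7, 14.7) in frame 1 and (6.3, 12.3) in frame 2.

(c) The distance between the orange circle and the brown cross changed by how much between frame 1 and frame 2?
-2.1

Distance in frame 1: 5.4. Distance in frame 2: 3.3.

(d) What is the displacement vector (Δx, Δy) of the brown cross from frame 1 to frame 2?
(-1.2, 1.7)

The brown cross was at (12.8, 8.0) in frame 1 and (11.6, 9.7) in frame 2.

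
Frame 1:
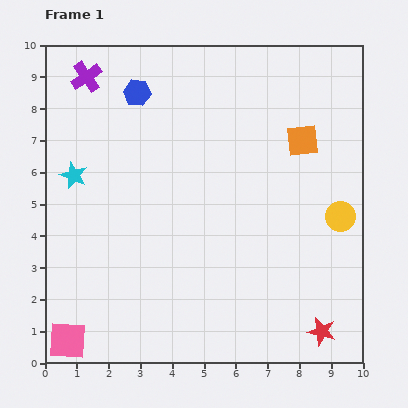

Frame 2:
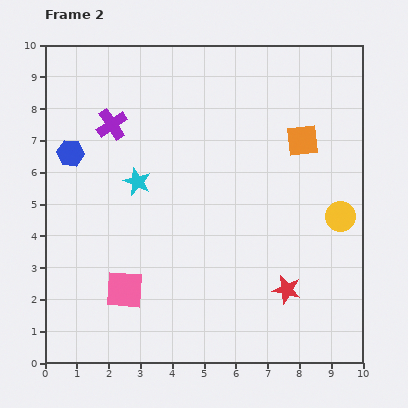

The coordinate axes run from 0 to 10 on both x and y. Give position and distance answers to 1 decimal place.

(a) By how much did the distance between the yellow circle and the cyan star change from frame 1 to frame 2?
-2.0

Distance in frame 1: 8.5. Distance in frame 2: 6.5.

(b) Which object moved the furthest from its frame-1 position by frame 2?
the blue hexagon

(moved 2.8; next 2.4)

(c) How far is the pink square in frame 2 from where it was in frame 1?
2.4

The pink square moved from (0.7, 0.7) to (2.5, 2.3), a distance of √(1.8² + 1.6²) ≈ 2.4.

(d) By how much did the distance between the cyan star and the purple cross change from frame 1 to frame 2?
-1.1

Distance in frame 1: 3.1. Distance in frame 2: 2.0.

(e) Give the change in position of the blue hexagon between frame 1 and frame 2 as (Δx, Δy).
(-2.1, -1.9)

The blue hexagon was at (2.9, 8.5) in frame 1 and (0.8, 6.6) in frame 2.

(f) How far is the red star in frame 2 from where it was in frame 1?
1.7

The red star moved from (8.7, 1.0) to (7.6, 2.3), a distance of √(1.1² + 1.3²) ≈ 1.7.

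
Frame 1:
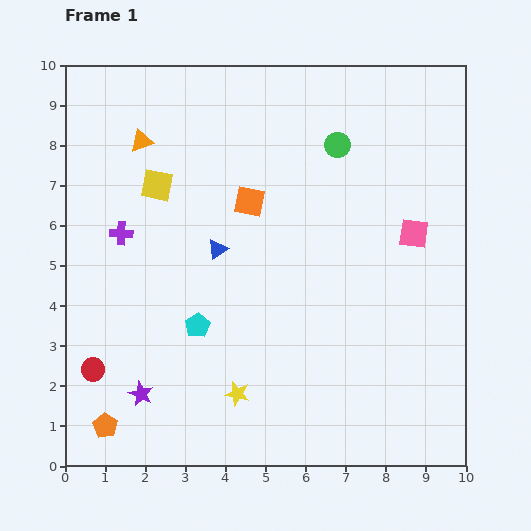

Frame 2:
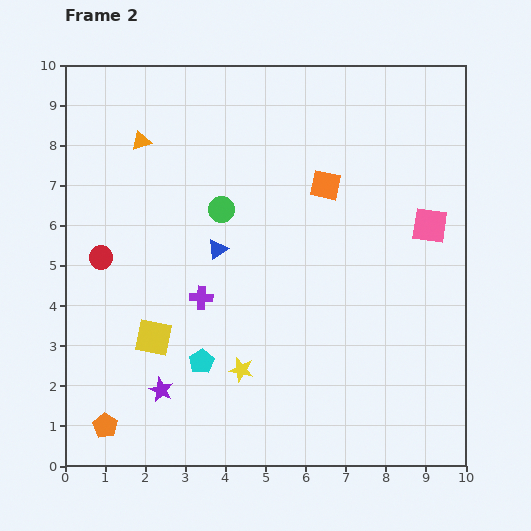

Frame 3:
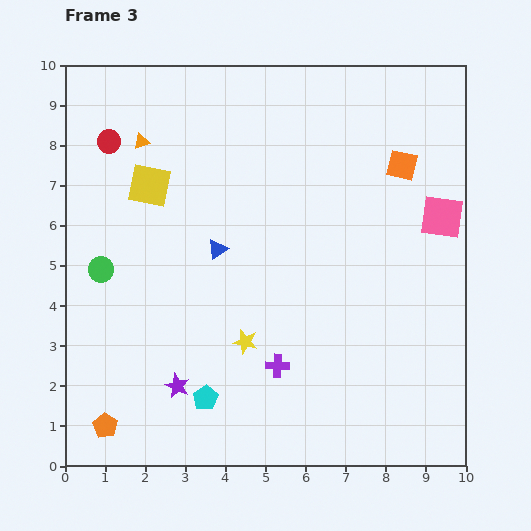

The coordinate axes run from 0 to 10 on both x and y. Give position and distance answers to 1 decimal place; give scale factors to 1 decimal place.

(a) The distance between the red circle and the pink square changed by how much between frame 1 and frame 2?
-0.5

Distance in frame 1: 8.7. Distance in frame 2: 8.2.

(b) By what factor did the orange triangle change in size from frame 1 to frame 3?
0.7×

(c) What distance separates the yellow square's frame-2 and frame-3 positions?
3.8

The yellow square moved from (2.2, 3.2) to (2.1, 7.0), a distance of √(0.1² + 3.8²) ≈ 3.8.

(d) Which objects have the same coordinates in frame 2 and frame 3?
the orange pentagon, the blue triangle, the orange triangle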